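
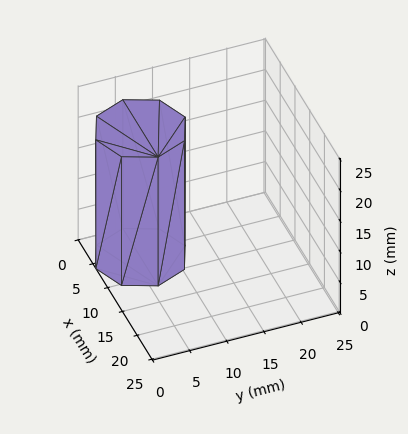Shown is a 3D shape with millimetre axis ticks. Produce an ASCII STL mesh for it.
Reading the render: the shape is a regular 8-sided prism (a cylinder approximated with 8 flat sides), circumscribed radius ≈ 6 mm, height ≈ 21 mm (dimensions read to the nearest mm from the axis ticks). For the STL, each face is triangulated and given an outward normal.

solid part
  facet normal 0.0000 0.0000 -1.0000
    outer loop
      vertex 6.00 12.00 0.00
      vertex 10.24 10.24 0.00
      vertex 12.00 6.00 0.00
    endloop
  endfacet
  facet normal 0.0000 0.0000 -1.0000
    outer loop
      vertex 1.76 10.24 0.00
      vertex 6.00 12.00 0.00
      vertex 12.00 6.00 0.00
    endloop
  endfacet
  facet normal 0.0000 0.0000 -1.0000
    outer loop
      vertex 0.00 6.00 0.00
      vertex 1.76 10.24 0.00
      vertex 12.00 6.00 0.00
    endloop
  endfacet
  facet normal 0.0000 0.0000 -1.0000
    outer loop
      vertex 1.76 1.76 0.00
      vertex 0.00 6.00 0.00
      vertex 12.00 6.00 0.00
    endloop
  endfacet
  facet normal 0.0000 0.0000 -1.0000
    outer loop
      vertex 6.00 0.00 0.00
      vertex 1.76 1.76 0.00
      vertex 12.00 6.00 0.00
    endloop
  endfacet
  facet normal 0.0000 0.0000 -1.0000
    outer loop
      vertex 10.24 1.76 0.00
      vertex 6.00 0.00 0.00
      vertex 12.00 6.00 0.00
    endloop
  endfacet
  facet normal 0.0000 0.0000 1.0000
    outer loop
      vertex 12.00 6.00 21.00
      vertex 10.24 10.24 21.00
      vertex 6.00 12.00 21.00
    endloop
  endfacet
  facet normal 0.0000 0.0000 1.0000
    outer loop
      vertex 12.00 6.00 21.00
      vertex 6.00 12.00 21.00
      vertex 1.76 10.24 21.00
    endloop
  endfacet
  facet normal 0.0000 0.0000 1.0000
    outer loop
      vertex 12.00 6.00 21.00
      vertex 1.76 10.24 21.00
      vertex 0.00 6.00 21.00
    endloop
  endfacet
  facet normal 0.0000 0.0000 1.0000
    outer loop
      vertex 12.00 6.00 21.00
      vertex 0.00 6.00 21.00
      vertex 1.76 1.76 21.00
    endloop
  endfacet
  facet normal 0.0000 0.0000 1.0000
    outer loop
      vertex 12.00 6.00 21.00
      vertex 1.76 1.76 21.00
      vertex 6.00 0.00 21.00
    endloop
  endfacet
  facet normal 0.0000 0.0000 1.0000
    outer loop
      vertex 12.00 6.00 21.00
      vertex 6.00 0.00 21.00
      vertex 10.24 1.76 21.00
    endloop
  endfacet
  facet normal 0.9236 0.3834 0.0000
    outer loop
      vertex 12.00 6.00 0.00
      vertex 10.24 10.24 0.00
      vertex 10.24 10.24 21.00
    endloop
  endfacet
  facet normal 0.9236 0.3834 0.0000
    outer loop
      vertex 12.00 6.00 0.00
      vertex 10.24 10.24 21.00
      vertex 12.00 6.00 21.00
    endloop
  endfacet
  facet normal 0.3834 0.9236 0.0000
    outer loop
      vertex 10.24 10.24 0.00
      vertex 6.00 12.00 0.00
      vertex 6.00 12.00 21.00
    endloop
  endfacet
  facet normal 0.3834 0.9236 0.0000
    outer loop
      vertex 10.24 10.24 0.00
      vertex 6.00 12.00 21.00
      vertex 10.24 10.24 21.00
    endloop
  endfacet
  facet normal -0.3834 0.9236 0.0000
    outer loop
      vertex 6.00 12.00 0.00
      vertex 1.76 10.24 0.00
      vertex 1.76 10.24 21.00
    endloop
  endfacet
  facet normal -0.3834 0.9236 0.0000
    outer loop
      vertex 6.00 12.00 0.00
      vertex 1.76 10.24 21.00
      vertex 6.00 12.00 21.00
    endloop
  endfacet
  facet normal -0.9236 0.3834 0.0000
    outer loop
      vertex 1.76 10.24 0.00
      vertex 0.00 6.00 0.00
      vertex 0.00 6.00 21.00
    endloop
  endfacet
  facet normal -0.9236 0.3834 0.0000
    outer loop
      vertex 1.76 10.24 0.00
      vertex 0.00 6.00 21.00
      vertex 1.76 10.24 21.00
    endloop
  endfacet
  facet normal -0.9236 -0.3834 0.0000
    outer loop
      vertex 0.00 6.00 0.00
      vertex 1.76 1.76 0.00
      vertex 1.76 1.76 21.00
    endloop
  endfacet
  facet normal -0.9236 -0.3834 0.0000
    outer loop
      vertex 0.00 6.00 0.00
      vertex 1.76 1.76 21.00
      vertex 0.00 6.00 21.00
    endloop
  endfacet
  facet normal -0.3834 -0.9236 0.0000
    outer loop
      vertex 1.76 1.76 0.00
      vertex 6.00 0.00 0.00
      vertex 6.00 0.00 21.00
    endloop
  endfacet
  facet normal -0.3834 -0.9236 0.0000
    outer loop
      vertex 1.76 1.76 0.00
      vertex 6.00 0.00 21.00
      vertex 1.76 1.76 21.00
    endloop
  endfacet
  facet normal 0.3834 -0.9236 0.0000
    outer loop
      vertex 6.00 0.00 0.00
      vertex 10.24 1.76 0.00
      vertex 10.24 1.76 21.00
    endloop
  endfacet
  facet normal 0.3834 -0.9236 0.0000
    outer loop
      vertex 6.00 0.00 0.00
      vertex 10.24 1.76 21.00
      vertex 6.00 0.00 21.00
    endloop
  endfacet
  facet normal 0.9236 -0.3834 0.0000
    outer loop
      vertex 10.24 1.76 0.00
      vertex 12.00 6.00 0.00
      vertex 12.00 6.00 21.00
    endloop
  endfacet
  facet normal 0.9236 -0.3834 0.0000
    outer loop
      vertex 10.24 1.76 0.00
      vertex 12.00 6.00 21.00
      vertex 10.24 1.76 21.00
    endloop
  endfacet
endsolid part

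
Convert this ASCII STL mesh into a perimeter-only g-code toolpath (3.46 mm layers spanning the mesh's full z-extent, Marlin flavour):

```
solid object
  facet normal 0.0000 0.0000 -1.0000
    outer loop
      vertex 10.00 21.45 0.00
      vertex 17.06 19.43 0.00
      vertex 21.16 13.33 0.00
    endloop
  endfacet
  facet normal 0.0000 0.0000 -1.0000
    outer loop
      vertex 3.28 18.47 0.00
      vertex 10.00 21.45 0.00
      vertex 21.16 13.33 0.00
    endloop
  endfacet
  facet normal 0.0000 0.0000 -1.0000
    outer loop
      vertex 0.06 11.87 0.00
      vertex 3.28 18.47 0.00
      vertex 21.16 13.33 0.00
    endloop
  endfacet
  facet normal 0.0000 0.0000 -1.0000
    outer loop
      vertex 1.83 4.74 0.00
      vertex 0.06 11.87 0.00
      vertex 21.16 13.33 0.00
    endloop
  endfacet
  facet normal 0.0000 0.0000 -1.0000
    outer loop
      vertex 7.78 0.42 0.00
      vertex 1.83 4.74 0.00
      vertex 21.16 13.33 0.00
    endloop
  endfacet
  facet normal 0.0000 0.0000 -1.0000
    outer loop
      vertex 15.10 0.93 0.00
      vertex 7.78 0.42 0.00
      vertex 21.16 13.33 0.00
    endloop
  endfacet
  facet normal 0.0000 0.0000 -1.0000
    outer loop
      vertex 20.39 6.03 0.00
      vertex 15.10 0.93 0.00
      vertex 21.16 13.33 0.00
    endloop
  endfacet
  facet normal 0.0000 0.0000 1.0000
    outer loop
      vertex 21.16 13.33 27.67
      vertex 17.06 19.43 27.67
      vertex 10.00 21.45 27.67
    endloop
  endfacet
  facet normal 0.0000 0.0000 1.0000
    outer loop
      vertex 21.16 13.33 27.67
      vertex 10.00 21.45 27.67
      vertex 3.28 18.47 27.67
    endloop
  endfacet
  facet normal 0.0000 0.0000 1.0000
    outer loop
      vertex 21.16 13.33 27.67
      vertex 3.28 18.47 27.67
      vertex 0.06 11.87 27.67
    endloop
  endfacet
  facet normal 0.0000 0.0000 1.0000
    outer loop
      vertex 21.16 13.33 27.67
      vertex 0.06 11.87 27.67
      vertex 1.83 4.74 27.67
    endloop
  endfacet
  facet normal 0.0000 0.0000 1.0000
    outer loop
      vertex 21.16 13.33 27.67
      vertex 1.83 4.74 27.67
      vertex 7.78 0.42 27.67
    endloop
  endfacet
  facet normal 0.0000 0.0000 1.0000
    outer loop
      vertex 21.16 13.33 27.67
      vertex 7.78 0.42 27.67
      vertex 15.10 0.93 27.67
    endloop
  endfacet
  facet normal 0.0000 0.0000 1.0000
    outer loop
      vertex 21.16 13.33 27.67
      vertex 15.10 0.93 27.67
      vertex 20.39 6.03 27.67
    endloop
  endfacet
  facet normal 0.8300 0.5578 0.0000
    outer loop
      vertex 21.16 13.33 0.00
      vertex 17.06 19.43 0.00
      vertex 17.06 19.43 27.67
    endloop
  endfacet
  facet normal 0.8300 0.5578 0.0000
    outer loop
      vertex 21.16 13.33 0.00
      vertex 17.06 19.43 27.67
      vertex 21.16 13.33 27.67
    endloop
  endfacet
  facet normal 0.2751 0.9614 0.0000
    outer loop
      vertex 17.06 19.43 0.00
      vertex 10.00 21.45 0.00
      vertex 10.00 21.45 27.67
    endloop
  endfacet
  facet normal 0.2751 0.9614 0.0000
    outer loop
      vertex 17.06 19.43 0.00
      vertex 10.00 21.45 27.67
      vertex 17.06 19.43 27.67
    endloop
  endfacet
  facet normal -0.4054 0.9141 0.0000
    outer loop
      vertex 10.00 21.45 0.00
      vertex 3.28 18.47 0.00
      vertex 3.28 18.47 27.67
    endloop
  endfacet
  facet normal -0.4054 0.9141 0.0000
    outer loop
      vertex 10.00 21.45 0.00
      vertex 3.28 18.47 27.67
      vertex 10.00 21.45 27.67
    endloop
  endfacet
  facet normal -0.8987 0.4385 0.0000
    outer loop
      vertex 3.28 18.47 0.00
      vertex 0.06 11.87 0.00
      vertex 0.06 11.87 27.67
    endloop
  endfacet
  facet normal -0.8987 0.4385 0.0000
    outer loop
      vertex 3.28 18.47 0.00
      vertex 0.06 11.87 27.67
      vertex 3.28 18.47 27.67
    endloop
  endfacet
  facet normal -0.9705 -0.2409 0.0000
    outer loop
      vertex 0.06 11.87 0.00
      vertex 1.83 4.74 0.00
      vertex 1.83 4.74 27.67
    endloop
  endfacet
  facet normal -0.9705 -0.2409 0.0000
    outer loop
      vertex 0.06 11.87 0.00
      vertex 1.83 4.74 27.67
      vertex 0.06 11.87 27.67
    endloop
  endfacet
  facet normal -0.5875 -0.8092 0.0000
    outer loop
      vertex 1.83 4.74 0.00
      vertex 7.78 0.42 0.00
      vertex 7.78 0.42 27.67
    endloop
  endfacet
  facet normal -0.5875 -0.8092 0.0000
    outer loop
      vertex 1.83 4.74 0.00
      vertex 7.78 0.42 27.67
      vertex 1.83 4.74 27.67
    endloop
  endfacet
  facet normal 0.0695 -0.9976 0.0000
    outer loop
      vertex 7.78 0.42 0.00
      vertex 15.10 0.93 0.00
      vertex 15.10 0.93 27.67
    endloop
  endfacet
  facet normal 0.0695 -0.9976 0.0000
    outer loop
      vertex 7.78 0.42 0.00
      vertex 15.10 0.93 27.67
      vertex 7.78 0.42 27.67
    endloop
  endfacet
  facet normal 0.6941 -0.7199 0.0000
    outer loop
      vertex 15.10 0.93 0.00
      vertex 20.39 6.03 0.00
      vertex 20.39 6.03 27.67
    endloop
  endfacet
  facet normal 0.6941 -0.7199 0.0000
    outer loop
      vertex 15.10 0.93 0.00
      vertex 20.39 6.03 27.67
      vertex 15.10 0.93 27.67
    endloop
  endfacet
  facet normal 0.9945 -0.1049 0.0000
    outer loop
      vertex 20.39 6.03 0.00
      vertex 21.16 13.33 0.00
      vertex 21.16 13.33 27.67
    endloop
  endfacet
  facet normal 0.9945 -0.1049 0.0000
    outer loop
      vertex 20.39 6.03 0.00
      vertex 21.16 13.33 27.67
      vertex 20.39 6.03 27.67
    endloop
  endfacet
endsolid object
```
; perimeter-only toolpath
G21 ; units = mm
G90 ; absolute positioning
G28 ; home
; layer 1
G0 Z3.46
G0 X21.16 Y13.33
G1 X17.06 Y19.43
G1 X10.00 Y21.45
G1 X3.28 Y18.47
G1 X0.06 Y11.87
G1 X1.83 Y4.74
G1 X7.78 Y0.42
G1 X15.10 Y0.93
G1 X20.39 Y6.03
G1 X21.16 Y13.33
; layer 2
G0 Z6.92
G0 X21.16 Y13.33
G1 X17.06 Y19.43
G1 X10.00 Y21.45
G1 X3.28 Y18.47
G1 X0.06 Y11.87
G1 X1.83 Y4.74
G1 X7.78 Y0.42
G1 X15.10 Y0.93
G1 X20.39 Y6.03
G1 X21.16 Y13.33
; layer 3
G0 Z10.38
G0 X21.16 Y13.33
G1 X17.06 Y19.43
G1 X10.00 Y21.45
G1 X3.28 Y18.47
G1 X0.06 Y11.87
G1 X1.83 Y4.74
G1 X7.78 Y0.42
G1 X15.10 Y0.93
G1 X20.39 Y6.03
G1 X21.16 Y13.33
; layer 4
G0 Z13.84
G0 X21.16 Y13.33
G1 X17.06 Y19.43
G1 X10.00 Y21.45
G1 X3.28 Y18.47
G1 X0.06 Y11.87
G1 X1.83 Y4.74
G1 X7.78 Y0.42
G1 X15.10 Y0.93
G1 X20.39 Y6.03
G1 X21.16 Y13.33
; layer 5
G0 Z17.29
G0 X21.16 Y13.33
G1 X17.06 Y19.43
G1 X10.00 Y21.45
G1 X3.28 Y18.47
G1 X0.06 Y11.87
G1 X1.83 Y4.74
G1 X7.78 Y0.42
G1 X15.10 Y0.93
G1 X20.39 Y6.03
G1 X21.16 Y13.33
; layer 6
G0 Z20.75
G0 X21.16 Y13.33
G1 X17.06 Y19.43
G1 X10.00 Y21.45
G1 X3.28 Y18.47
G1 X0.06 Y11.87
G1 X1.83 Y4.74
G1 X7.78 Y0.42
G1 X15.10 Y0.93
G1 X20.39 Y6.03
G1 X21.16 Y13.33
; layer 7
G0 Z24.21
G0 X21.16 Y13.33
G1 X17.06 Y19.43
G1 X10.00 Y21.45
G1 X3.28 Y18.47
G1 X0.06 Y11.87
G1 X1.83 Y4.74
G1 X7.78 Y0.42
G1 X15.10 Y0.93
G1 X20.39 Y6.03
G1 X21.16 Y13.33
; layer 8
G0 Z27.67
G0 X21.16 Y13.33
G1 X17.06 Y19.43
G1 X10.00 Y21.45
G1 X3.28 Y18.47
G1 X0.06 Y11.87
G1 X1.83 Y4.74
G1 X7.78 Y0.42
G1 X15.10 Y0.93
G1 X20.39 Y6.03
G1 X21.16 Y13.33
M2 ; end

The solid is a regular 9-sided prism (a cylinder approximated with 9 flat sides), circumscribed radius ≈ 10.7 mm, height ≈ 27.7 mm. Slicing at Δz = 3.46 mm — 8 equal slices spanning the solid's height, so layer i sits at z = i·h/8 — gives 8 non-empty perimeters. Each is a 9-segment closed polygon; G0 lifts to the layer z and rapids to the start vertex, then G1 traces the edges.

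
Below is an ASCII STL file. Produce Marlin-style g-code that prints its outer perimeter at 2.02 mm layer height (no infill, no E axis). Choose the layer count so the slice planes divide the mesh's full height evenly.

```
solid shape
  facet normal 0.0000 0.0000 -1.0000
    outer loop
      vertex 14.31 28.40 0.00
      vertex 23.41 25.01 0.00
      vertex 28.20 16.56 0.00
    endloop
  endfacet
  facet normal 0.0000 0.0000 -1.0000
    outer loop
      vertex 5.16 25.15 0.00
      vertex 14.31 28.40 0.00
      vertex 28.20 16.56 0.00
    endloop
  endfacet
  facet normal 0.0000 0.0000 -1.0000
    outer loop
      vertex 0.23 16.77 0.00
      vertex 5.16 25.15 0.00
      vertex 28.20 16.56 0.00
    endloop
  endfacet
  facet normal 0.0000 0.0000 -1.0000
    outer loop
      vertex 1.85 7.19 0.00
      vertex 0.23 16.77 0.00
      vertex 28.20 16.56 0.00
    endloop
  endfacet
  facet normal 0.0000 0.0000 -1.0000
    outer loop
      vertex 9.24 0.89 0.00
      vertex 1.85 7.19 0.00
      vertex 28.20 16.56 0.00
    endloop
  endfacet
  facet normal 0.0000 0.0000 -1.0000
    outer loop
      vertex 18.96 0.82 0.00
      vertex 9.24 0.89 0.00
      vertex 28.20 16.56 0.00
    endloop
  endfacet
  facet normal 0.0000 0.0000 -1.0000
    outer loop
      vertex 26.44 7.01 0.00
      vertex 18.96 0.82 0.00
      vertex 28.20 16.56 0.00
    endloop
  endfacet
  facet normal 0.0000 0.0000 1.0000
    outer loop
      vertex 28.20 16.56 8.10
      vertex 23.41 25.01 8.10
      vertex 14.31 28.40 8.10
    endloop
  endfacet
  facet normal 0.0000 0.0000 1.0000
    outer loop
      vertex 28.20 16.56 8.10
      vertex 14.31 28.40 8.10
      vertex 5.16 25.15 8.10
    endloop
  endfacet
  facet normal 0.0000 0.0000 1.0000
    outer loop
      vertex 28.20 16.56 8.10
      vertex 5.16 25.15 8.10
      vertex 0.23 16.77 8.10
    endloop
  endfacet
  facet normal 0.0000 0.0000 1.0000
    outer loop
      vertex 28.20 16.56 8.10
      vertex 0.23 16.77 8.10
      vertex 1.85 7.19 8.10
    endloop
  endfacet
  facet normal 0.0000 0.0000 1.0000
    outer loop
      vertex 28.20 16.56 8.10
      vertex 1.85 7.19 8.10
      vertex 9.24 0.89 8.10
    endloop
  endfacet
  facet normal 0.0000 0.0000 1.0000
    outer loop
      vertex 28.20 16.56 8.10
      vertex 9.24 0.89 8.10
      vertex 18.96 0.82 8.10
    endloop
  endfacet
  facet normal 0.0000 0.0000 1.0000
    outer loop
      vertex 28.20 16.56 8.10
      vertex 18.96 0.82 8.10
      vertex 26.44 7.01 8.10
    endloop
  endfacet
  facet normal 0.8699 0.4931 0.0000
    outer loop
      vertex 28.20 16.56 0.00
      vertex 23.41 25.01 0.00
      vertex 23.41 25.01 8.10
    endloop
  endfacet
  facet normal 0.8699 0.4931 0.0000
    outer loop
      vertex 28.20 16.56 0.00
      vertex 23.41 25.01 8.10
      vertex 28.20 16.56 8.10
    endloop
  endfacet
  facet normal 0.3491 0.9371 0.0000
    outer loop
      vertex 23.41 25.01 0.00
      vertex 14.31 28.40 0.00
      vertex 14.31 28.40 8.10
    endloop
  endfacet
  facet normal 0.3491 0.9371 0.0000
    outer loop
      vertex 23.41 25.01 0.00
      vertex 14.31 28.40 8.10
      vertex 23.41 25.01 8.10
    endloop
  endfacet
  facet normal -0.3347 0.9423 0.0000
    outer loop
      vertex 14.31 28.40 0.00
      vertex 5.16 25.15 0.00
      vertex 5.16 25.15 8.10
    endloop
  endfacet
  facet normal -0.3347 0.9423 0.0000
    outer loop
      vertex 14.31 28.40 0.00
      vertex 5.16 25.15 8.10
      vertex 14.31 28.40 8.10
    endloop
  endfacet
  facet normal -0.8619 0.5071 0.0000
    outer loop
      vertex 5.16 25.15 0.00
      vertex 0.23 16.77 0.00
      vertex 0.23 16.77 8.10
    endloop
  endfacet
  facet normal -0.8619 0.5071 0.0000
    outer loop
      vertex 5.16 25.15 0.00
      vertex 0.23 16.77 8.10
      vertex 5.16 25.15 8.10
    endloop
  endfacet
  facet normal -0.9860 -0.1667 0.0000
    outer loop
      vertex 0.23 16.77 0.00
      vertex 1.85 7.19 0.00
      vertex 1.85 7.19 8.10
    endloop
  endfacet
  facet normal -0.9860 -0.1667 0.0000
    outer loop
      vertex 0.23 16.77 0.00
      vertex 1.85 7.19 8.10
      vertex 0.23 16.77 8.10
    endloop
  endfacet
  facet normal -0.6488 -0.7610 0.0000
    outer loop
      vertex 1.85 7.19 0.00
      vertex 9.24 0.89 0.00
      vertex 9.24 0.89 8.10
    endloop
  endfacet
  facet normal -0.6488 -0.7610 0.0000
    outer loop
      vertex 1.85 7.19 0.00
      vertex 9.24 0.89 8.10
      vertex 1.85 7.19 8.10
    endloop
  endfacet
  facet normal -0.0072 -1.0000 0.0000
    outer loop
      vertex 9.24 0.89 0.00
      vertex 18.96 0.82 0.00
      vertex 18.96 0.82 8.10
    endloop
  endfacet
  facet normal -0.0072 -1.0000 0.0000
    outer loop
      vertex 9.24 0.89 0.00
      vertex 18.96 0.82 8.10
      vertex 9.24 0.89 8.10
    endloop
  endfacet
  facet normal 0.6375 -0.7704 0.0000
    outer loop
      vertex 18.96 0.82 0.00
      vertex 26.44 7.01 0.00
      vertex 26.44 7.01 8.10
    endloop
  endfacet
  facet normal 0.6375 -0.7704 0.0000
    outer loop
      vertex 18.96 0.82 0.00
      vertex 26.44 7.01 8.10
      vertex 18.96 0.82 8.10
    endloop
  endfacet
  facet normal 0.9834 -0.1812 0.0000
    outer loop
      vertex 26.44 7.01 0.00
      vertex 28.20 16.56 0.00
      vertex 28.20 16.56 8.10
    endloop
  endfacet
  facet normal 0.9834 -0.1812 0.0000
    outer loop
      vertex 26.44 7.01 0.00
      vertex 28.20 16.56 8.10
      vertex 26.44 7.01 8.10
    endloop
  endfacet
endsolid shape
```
; perimeter-only toolpath
G21 ; units = mm
G90 ; absolute positioning
G28 ; home
; layer 1
G0 Z2.02
G0 X28.20 Y16.56
G1 X23.41 Y25.01
G1 X14.31 Y28.40
G1 X5.16 Y25.15
G1 X0.23 Y16.77
G1 X1.85 Y7.19
G1 X9.24 Y0.89
G1 X18.96 Y0.82
G1 X26.44 Y7.01
G1 X28.20 Y16.56
; layer 2
G0 Z4.05
G0 X28.20 Y16.56
G1 X23.41 Y25.01
G1 X14.31 Y28.40
G1 X5.16 Y25.15
G1 X0.23 Y16.77
G1 X1.85 Y7.19
G1 X9.24 Y0.89
G1 X18.96 Y0.82
G1 X26.44 Y7.01
G1 X28.20 Y16.56
; layer 3
G0 Z6.07
G0 X28.20 Y16.56
G1 X23.41 Y25.01
G1 X14.31 Y28.40
G1 X5.16 Y25.15
G1 X0.23 Y16.77
G1 X1.85 Y7.19
G1 X9.24 Y0.89
G1 X18.96 Y0.82
G1 X26.44 Y7.01
G1 X28.20 Y16.56
; layer 4
G0 Z8.10
G0 X28.20 Y16.56
G1 X23.41 Y25.01
G1 X14.31 Y28.40
G1 X5.16 Y25.15
G1 X0.23 Y16.77
G1 X1.85 Y7.19
G1 X9.24 Y0.89
G1 X18.96 Y0.82
G1 X26.44 Y7.01
G1 X28.20 Y16.56
M2 ; end

The solid is a regular 9-sided prism (a cylinder approximated with 9 flat sides), circumscribed radius ≈ 14.2 mm, height ≈ 8.1 mm. Slicing at Δz = 2.02 mm — 4 equal slices spanning the solid's height, so layer i sits at z = i·h/4 — gives 4 non-empty perimeters. Each is a 9-segment closed polygon; G0 lifts to the layer z and rapids to the start vertex, then G1 traces the edges.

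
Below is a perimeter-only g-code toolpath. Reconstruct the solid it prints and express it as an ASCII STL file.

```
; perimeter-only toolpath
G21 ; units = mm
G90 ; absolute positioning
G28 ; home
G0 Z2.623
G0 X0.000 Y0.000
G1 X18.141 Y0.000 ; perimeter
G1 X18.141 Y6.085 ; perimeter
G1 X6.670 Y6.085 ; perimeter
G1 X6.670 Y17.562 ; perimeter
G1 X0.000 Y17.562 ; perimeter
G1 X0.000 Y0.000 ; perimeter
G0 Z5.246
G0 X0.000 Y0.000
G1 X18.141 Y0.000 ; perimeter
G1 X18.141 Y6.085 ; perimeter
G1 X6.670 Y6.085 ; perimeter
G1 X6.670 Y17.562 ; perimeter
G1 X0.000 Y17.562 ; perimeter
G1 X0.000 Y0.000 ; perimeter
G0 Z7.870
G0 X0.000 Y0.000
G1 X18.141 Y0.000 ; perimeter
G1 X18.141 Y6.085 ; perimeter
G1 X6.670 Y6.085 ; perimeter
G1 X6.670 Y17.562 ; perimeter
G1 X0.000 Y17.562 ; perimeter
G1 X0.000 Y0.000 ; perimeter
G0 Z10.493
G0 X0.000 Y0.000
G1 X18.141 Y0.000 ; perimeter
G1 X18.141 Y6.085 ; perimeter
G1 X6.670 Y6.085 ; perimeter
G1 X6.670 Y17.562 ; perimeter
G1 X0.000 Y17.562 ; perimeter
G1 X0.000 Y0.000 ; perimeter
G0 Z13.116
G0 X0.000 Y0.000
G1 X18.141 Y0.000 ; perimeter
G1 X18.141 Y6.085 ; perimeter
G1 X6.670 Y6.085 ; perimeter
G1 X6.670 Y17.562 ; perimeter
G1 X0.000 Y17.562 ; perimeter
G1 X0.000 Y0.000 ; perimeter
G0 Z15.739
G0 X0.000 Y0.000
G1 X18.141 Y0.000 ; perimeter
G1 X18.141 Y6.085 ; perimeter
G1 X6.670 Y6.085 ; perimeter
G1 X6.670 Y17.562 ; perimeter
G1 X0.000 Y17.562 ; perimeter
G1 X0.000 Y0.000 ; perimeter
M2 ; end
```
solid part
  facet normal 0.0000 0.0000 -1.0000
    outer loop
      vertex 18.141 6.085 0.000
      vertex 18.141 0.000 0.000
      vertex 0.000 0.000 0.000
    endloop
  endfacet
  facet normal 0.0000 0.0000 -1.0000
    outer loop
      vertex 6.670 6.085 0.000
      vertex 18.141 6.085 0.000
      vertex 0.000 0.000 0.000
    endloop
  endfacet
  facet normal 0.0000 0.0000 -1.0000
    outer loop
      vertex 6.670 17.562 0.000
      vertex 6.670 6.085 0.000
      vertex 0.000 0.000 0.000
    endloop
  endfacet
  facet normal 0.0000 0.0000 -1.0000
    outer loop
      vertex 0.000 17.562 0.000
      vertex 6.670 17.562 0.000
      vertex 0.000 0.000 0.000
    endloop
  endfacet
  facet normal 0.0000 0.0000 1.0000
    outer loop
      vertex 0.000 0.000 15.739
      vertex 18.141 0.000 15.739
      vertex 18.141 6.085 15.739
    endloop
  endfacet
  facet normal 0.0000 0.0000 1.0000
    outer loop
      vertex 0.000 0.000 15.739
      vertex 18.141 6.085 15.739
      vertex 6.670 6.085 15.739
    endloop
  endfacet
  facet normal 0.0000 0.0000 1.0000
    outer loop
      vertex 0.000 0.000 15.739
      vertex 6.670 6.085 15.739
      vertex 6.670 17.562 15.739
    endloop
  endfacet
  facet normal 0.0000 0.0000 1.0000
    outer loop
      vertex 0.000 0.000 15.739
      vertex 6.670 17.562 15.739
      vertex 0.000 17.562 15.739
    endloop
  endfacet
  facet normal 0.0000 -1.0000 0.0000
    outer loop
      vertex 0.000 0.000 0.000
      vertex 18.141 0.000 0.000
      vertex 18.141 0.000 15.739
    endloop
  endfacet
  facet normal 0.0000 -1.0000 0.0000
    outer loop
      vertex 0.000 0.000 0.000
      vertex 18.141 0.000 15.739
      vertex 0.000 0.000 15.739
    endloop
  endfacet
  facet normal 1.0000 0.0000 0.0000
    outer loop
      vertex 18.141 0.000 0.000
      vertex 18.141 6.085 0.000
      vertex 18.141 6.085 15.739
    endloop
  endfacet
  facet normal 1.0000 0.0000 0.0000
    outer loop
      vertex 18.141 0.000 0.000
      vertex 18.141 6.085 15.739
      vertex 18.141 0.000 15.739
    endloop
  endfacet
  facet normal 0.0000 1.0000 0.0000
    outer loop
      vertex 18.141 6.085 0.000
      vertex 6.670 6.085 0.000
      vertex 6.670 6.085 15.739
    endloop
  endfacet
  facet normal 0.0000 1.0000 0.0000
    outer loop
      vertex 18.141 6.085 0.000
      vertex 6.670 6.085 15.739
      vertex 18.141 6.085 15.739
    endloop
  endfacet
  facet normal 1.0000 0.0000 0.0000
    outer loop
      vertex 6.670 6.085 0.000
      vertex 6.670 17.562 0.000
      vertex 6.670 17.562 15.739
    endloop
  endfacet
  facet normal 1.0000 0.0000 0.0000
    outer loop
      vertex 6.670 6.085 0.000
      vertex 6.670 17.562 15.739
      vertex 6.670 6.085 15.739
    endloop
  endfacet
  facet normal 0.0000 1.0000 0.0000
    outer loop
      vertex 6.670 17.562 0.000
      vertex 0.000 17.562 0.000
      vertex 0.000 17.562 15.739
    endloop
  endfacet
  facet normal 0.0000 1.0000 0.0000
    outer loop
      vertex 6.670 17.562 0.000
      vertex 0.000 17.562 15.739
      vertex 6.670 17.562 15.739
    endloop
  endfacet
  facet normal -1.0000 0.0000 0.0000
    outer loop
      vertex 0.000 17.562 0.000
      vertex 0.000 0.000 0.000
      vertex 0.000 0.000 15.739
    endloop
  endfacet
  facet normal -1.0000 0.0000 0.0000
    outer loop
      vertex 0.000 17.562 0.000
      vertex 0.000 0.000 15.739
      vertex 0.000 17.562 15.739
    endloop
  endfacet
endsolid part

The G0 Z moves step by Δz≈2.623 mm. Every layer's G1 loop is the same polygon, so the solid is a straight extrusion of it from z=0 to z≈15.7. Closing with flat bottom and top caps and triangulating gives 20 facets — an L-shaped prism: outer 18.1 × 17.6 mm, arm thicknesses ≈ 6.08 mm (horizontal) and 6.67 mm (vertical), extruded 15.7 mm in z.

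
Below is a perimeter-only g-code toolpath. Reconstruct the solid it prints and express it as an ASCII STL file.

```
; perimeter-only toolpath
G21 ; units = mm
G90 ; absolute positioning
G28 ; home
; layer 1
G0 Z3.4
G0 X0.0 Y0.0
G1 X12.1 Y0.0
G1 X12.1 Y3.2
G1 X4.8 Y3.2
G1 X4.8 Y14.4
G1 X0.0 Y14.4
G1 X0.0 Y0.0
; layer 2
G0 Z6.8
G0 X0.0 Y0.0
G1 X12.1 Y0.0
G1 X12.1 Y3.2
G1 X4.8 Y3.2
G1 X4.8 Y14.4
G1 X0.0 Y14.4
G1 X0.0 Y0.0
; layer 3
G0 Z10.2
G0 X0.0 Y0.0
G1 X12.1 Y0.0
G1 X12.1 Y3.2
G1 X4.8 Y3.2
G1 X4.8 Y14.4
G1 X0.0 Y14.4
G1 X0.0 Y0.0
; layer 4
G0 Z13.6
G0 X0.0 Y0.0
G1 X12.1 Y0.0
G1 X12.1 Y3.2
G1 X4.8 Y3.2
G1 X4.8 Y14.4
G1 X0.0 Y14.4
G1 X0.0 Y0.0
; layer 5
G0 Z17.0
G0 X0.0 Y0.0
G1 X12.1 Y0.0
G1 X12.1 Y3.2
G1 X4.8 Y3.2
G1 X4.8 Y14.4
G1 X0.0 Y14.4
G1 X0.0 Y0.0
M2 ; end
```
solid part
  facet normal 0.0000 0.0000 -1.0000
    outer loop
      vertex 12.1 3.2 0.0
      vertex 12.1 0.0 0.0
      vertex 0.0 0.0 0.0
    endloop
  endfacet
  facet normal 0.0000 0.0000 -1.0000
    outer loop
      vertex 4.8 3.2 0.0
      vertex 12.1 3.2 0.0
      vertex 0.0 0.0 0.0
    endloop
  endfacet
  facet normal 0.0000 0.0000 -1.0000
    outer loop
      vertex 4.8 14.4 0.0
      vertex 4.8 3.2 0.0
      vertex 0.0 0.0 0.0
    endloop
  endfacet
  facet normal 0.0000 0.0000 -1.0000
    outer loop
      vertex 0.0 14.4 0.0
      vertex 4.8 14.4 0.0
      vertex 0.0 0.0 0.0
    endloop
  endfacet
  facet normal 0.0000 0.0000 1.0000
    outer loop
      vertex 0.0 0.0 17.0
      vertex 12.1 0.0 17.0
      vertex 12.1 3.2 17.0
    endloop
  endfacet
  facet normal 0.0000 0.0000 1.0000
    outer loop
      vertex 0.0 0.0 17.0
      vertex 12.1 3.2 17.0
      vertex 4.8 3.2 17.0
    endloop
  endfacet
  facet normal 0.0000 0.0000 1.0000
    outer loop
      vertex 0.0 0.0 17.0
      vertex 4.8 3.2 17.0
      vertex 4.8 14.4 17.0
    endloop
  endfacet
  facet normal 0.0000 0.0000 1.0000
    outer loop
      vertex 0.0 0.0 17.0
      vertex 4.8 14.4 17.0
      vertex 0.0 14.4 17.0
    endloop
  endfacet
  facet normal 0.0000 -1.0000 0.0000
    outer loop
      vertex 0.0 0.0 0.0
      vertex 12.1 0.0 0.0
      vertex 12.1 0.0 17.0
    endloop
  endfacet
  facet normal 0.0000 -1.0000 0.0000
    outer loop
      vertex 0.0 0.0 0.0
      vertex 12.1 0.0 17.0
      vertex 0.0 0.0 17.0
    endloop
  endfacet
  facet normal 1.0000 0.0000 0.0000
    outer loop
      vertex 12.1 0.0 0.0
      vertex 12.1 3.2 0.0
      vertex 12.1 3.2 17.0
    endloop
  endfacet
  facet normal 1.0000 0.0000 0.0000
    outer loop
      vertex 12.1 0.0 0.0
      vertex 12.1 3.2 17.0
      vertex 12.1 0.0 17.0
    endloop
  endfacet
  facet normal 0.0000 1.0000 0.0000
    outer loop
      vertex 12.1 3.2 0.0
      vertex 4.8 3.2 0.0
      vertex 4.8 3.2 17.0
    endloop
  endfacet
  facet normal 0.0000 1.0000 0.0000
    outer loop
      vertex 12.1 3.2 0.0
      vertex 4.8 3.2 17.0
      vertex 12.1 3.2 17.0
    endloop
  endfacet
  facet normal 1.0000 0.0000 0.0000
    outer loop
      vertex 4.8 3.2 0.0
      vertex 4.8 14.4 0.0
      vertex 4.8 14.4 17.0
    endloop
  endfacet
  facet normal 1.0000 0.0000 0.0000
    outer loop
      vertex 4.8 3.2 0.0
      vertex 4.8 14.4 17.0
      vertex 4.8 3.2 17.0
    endloop
  endfacet
  facet normal 0.0000 1.0000 0.0000
    outer loop
      vertex 4.8 14.4 0.0
      vertex 0.0 14.4 0.0
      vertex 0.0 14.4 17.0
    endloop
  endfacet
  facet normal 0.0000 1.0000 0.0000
    outer loop
      vertex 4.8 14.4 0.0
      vertex 0.0 14.4 17.0
      vertex 4.8 14.4 17.0
    endloop
  endfacet
  facet normal -1.0000 0.0000 0.0000
    outer loop
      vertex 0.0 14.4 0.0
      vertex 0.0 0.0 0.0
      vertex 0.0 0.0 17.0
    endloop
  endfacet
  facet normal -1.0000 0.0000 0.0000
    outer loop
      vertex 0.0 14.4 0.0
      vertex 0.0 0.0 17.0
      vertex 0.0 14.4 17.0
    endloop
  endfacet
endsolid part

The G0 Z moves step by Δz≈3.4 mm. Every layer's G1 loop is the same polygon, so the solid is a straight extrusion of it from z=0 to z≈17. Closing with flat bottom and top caps and triangulating gives 20 facets — an L-shaped prism: outer 12.1 × 14.4 mm, arm thicknesses ≈ 3.2 mm (horizontal) and 4.8 mm (vertical), extruded 17 mm in z.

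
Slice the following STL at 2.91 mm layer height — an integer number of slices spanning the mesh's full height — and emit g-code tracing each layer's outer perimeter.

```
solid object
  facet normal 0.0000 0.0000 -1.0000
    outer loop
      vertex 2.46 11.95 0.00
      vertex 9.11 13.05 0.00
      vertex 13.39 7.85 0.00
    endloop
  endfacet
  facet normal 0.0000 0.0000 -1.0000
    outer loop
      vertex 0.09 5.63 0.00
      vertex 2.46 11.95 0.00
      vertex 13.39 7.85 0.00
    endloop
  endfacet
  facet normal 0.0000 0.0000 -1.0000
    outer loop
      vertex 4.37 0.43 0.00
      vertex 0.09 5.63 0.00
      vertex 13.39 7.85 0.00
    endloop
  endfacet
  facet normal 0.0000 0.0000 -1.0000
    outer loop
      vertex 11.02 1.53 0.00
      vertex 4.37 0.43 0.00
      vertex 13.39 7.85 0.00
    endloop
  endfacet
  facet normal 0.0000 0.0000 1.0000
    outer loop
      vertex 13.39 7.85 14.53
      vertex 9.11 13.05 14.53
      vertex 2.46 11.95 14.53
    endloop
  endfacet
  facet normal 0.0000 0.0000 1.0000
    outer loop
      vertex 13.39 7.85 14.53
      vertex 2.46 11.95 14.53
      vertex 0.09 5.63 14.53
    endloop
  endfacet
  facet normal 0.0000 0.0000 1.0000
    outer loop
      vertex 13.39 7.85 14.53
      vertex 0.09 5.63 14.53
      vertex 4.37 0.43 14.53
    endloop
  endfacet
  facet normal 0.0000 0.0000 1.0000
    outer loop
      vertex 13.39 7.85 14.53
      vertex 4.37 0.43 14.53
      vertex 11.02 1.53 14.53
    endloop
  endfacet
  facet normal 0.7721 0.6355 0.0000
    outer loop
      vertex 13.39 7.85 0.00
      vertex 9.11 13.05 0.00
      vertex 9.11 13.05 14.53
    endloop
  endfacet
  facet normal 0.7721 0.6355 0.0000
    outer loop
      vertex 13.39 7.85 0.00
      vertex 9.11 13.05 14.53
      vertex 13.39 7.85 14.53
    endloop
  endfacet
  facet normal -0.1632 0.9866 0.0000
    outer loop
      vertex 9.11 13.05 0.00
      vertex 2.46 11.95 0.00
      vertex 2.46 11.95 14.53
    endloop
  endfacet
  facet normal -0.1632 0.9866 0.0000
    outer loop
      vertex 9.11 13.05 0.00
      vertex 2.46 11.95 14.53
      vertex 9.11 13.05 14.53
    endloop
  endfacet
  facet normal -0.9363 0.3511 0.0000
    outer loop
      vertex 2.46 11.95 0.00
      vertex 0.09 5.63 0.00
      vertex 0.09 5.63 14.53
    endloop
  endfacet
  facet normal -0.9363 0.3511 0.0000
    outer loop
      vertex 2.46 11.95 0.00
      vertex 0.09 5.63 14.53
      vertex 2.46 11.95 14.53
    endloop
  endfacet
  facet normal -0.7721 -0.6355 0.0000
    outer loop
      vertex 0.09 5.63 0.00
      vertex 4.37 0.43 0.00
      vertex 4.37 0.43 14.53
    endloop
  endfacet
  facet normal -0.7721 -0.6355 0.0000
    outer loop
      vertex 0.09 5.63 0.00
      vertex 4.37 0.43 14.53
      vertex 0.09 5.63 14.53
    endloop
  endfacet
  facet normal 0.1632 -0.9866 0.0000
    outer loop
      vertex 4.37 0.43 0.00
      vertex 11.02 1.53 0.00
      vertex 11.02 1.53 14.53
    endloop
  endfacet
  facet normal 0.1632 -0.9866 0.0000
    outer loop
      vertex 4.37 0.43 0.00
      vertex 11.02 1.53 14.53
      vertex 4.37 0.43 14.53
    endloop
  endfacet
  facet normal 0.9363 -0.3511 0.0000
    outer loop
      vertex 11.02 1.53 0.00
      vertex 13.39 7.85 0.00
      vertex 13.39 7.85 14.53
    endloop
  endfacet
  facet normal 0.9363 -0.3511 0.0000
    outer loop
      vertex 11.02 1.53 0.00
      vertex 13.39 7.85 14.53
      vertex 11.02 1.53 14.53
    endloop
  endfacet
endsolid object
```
; perimeter-only toolpath
G21 ; units = mm
G90 ; absolute positioning
G28 ; home
; layer 1
G0 Z2.91
G0 X13.39 Y7.85
G1 X9.11 Y13.05
G1 X2.46 Y11.95
G1 X0.09 Y5.63
G1 X4.37 Y0.43
G1 X11.02 Y1.53
G1 X13.39 Y7.85
; layer 2
G0 Z5.81
G0 X13.39 Y7.85
G1 X9.11 Y13.05
G1 X2.46 Y11.95
G1 X0.09 Y5.63
G1 X4.37 Y0.43
G1 X11.02 Y1.53
G1 X13.39 Y7.85
; layer 3
G0 Z8.72
G0 X13.39 Y7.85
G1 X9.11 Y13.05
G1 X2.46 Y11.95
G1 X0.09 Y5.63
G1 X4.37 Y0.43
G1 X11.02 Y1.53
G1 X13.39 Y7.85
; layer 4
G0 Z11.62
G0 X13.39 Y7.85
G1 X9.11 Y13.05
G1 X2.46 Y11.95
G1 X0.09 Y5.63
G1 X4.37 Y0.43
G1 X11.02 Y1.53
G1 X13.39 Y7.85
; layer 5
G0 Z14.53
G0 X13.39 Y7.85
G1 X9.11 Y13.05
G1 X2.46 Y11.95
G1 X0.09 Y5.63
G1 X4.37 Y0.43
G1 X11.02 Y1.53
G1 X13.39 Y7.85
M2 ; end

The solid is a regular 6-sided prism (a cylinder approximated with 6 flat sides), circumscribed radius ≈ 6.74 mm, height ≈ 14.5 mm. Slicing at Δz = 2.91 mm — 5 equal slices spanning the solid's height, so layer i sits at z = i·h/5 — gives 5 non-empty perimeters. Each is a 6-segment closed polygon; G0 lifts to the layer z and rapids to the start vertex, then G1 traces the edges.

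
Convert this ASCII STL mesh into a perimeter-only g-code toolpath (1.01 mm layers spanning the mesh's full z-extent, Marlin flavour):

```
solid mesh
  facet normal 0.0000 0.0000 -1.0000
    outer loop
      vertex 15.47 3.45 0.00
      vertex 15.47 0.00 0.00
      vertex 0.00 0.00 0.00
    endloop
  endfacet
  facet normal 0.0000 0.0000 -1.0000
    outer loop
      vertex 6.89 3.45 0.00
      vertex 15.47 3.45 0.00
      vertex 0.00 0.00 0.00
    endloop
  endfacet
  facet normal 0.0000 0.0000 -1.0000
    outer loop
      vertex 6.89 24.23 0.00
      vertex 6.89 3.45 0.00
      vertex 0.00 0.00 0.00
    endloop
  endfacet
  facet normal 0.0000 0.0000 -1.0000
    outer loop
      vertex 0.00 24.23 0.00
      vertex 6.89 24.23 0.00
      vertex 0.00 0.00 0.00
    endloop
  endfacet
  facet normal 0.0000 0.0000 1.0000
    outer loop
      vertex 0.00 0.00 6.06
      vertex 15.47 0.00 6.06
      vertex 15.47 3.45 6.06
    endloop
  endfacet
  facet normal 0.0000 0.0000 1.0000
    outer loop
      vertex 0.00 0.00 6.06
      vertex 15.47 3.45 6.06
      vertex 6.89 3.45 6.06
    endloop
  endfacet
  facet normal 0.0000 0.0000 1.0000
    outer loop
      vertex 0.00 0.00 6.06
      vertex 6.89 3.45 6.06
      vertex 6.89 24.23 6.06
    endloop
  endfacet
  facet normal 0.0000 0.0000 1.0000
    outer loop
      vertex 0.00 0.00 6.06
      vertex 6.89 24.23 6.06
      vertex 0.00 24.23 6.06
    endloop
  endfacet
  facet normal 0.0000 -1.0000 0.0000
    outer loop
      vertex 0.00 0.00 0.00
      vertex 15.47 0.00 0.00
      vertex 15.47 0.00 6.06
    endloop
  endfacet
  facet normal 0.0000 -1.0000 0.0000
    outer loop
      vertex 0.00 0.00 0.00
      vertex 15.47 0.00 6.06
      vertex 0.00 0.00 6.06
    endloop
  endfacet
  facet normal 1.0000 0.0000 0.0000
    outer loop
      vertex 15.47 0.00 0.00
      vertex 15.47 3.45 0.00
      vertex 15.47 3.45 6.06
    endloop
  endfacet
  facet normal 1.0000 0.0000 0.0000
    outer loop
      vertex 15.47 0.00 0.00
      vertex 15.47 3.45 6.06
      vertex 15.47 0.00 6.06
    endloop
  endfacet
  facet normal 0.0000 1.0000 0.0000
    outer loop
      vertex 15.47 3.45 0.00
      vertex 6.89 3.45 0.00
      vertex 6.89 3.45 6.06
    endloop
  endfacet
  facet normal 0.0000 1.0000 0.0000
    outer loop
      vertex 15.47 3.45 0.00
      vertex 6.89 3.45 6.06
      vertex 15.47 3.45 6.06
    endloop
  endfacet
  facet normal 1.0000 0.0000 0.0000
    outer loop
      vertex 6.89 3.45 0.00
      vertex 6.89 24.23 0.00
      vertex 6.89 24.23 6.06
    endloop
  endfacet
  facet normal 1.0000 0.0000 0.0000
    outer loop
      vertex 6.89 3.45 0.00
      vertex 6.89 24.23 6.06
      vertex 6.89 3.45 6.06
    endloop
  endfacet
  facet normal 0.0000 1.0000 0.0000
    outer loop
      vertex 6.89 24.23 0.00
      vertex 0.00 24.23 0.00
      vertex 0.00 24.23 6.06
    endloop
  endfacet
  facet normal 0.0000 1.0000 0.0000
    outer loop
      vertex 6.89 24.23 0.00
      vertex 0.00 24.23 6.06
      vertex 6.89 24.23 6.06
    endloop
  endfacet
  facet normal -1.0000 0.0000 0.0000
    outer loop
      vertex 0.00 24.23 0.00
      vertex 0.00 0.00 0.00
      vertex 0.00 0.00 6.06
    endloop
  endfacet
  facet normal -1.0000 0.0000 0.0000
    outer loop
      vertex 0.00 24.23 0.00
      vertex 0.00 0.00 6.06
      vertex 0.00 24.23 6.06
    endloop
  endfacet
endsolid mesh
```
; perimeter-only toolpath
G21 ; units = mm
G90 ; absolute positioning
G28 ; home
; layer 1
G0 Z1.01
G0 X0.00 Y0.00
G1 X15.47 Y0.00
G1 X15.47 Y3.45
G1 X6.89 Y3.45
G1 X6.89 Y24.23
G1 X0.00 Y24.23
G1 X0.00 Y0.00
; layer 2
G0 Z2.02
G0 X0.00 Y0.00
G1 X15.47 Y0.00
G1 X15.47 Y3.45
G1 X6.89 Y3.45
G1 X6.89 Y24.23
G1 X0.00 Y24.23
G1 X0.00 Y0.00
; layer 3
G0 Z3.03
G0 X0.00 Y0.00
G1 X15.47 Y0.00
G1 X15.47 Y3.45
G1 X6.89 Y3.45
G1 X6.89 Y24.23
G1 X0.00 Y24.23
G1 X0.00 Y0.00
; layer 4
G0 Z4.04
G0 X0.00 Y0.00
G1 X15.47 Y0.00
G1 X15.47 Y3.45
G1 X6.89 Y3.45
G1 X6.89 Y24.23
G1 X0.00 Y24.23
G1 X0.00 Y0.00
; layer 5
G0 Z5.05
G0 X0.00 Y0.00
G1 X15.47 Y0.00
G1 X15.47 Y3.45
G1 X6.89 Y3.45
G1 X6.89 Y24.23
G1 X0.00 Y24.23
G1 X0.00 Y0.00
; layer 6
G0 Z6.06
G0 X0.00 Y0.00
G1 X15.47 Y0.00
G1 X15.47 Y3.45
G1 X6.89 Y3.45
G1 X6.89 Y24.23
G1 X0.00 Y24.23
G1 X0.00 Y0.00
M2 ; end

The solid is an L-shaped prism: outer 15.5 × 24.2 mm, arm thicknesses ≈ 3.45 mm (horizontal) and 6.89 mm (vertical), extruded 6.06 mm in z. Slicing at Δz = 1.01 mm — 6 equal slices spanning the solid's height, so layer i sits at z = i·h/6 — gives 6 non-empty perimeters. Each is a 6-segment closed polygon; G0 lifts to the layer z and rapids to the start vertex, then G1 traces the edges.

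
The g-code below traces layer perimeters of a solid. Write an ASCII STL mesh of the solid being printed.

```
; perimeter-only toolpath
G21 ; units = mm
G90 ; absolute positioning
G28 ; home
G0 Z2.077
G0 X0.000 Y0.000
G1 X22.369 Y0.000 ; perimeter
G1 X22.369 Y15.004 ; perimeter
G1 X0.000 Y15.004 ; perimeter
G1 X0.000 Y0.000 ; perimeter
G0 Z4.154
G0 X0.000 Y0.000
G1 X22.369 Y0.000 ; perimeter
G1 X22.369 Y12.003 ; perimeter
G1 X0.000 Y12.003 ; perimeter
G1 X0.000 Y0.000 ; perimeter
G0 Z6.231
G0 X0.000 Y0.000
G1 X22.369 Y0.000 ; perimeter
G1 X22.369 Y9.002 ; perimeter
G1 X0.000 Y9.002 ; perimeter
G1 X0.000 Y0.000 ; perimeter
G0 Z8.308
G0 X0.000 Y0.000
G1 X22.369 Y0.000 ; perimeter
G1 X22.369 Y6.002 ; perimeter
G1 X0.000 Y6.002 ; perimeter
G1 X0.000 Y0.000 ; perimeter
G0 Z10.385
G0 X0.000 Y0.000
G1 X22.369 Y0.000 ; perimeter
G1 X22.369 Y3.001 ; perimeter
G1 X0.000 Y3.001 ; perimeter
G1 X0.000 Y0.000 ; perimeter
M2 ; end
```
solid part
  facet normal 0.0000 0.0000 -1.0000
    outer loop
      vertex 22.369 18.005 0.000
      vertex 22.369 0.000 0.000
      vertex 0.000 0.000 0.000
    endloop
  endfacet
  facet normal 0.0000 0.0000 -1.0000
    outer loop
      vertex 0.000 18.005 0.000
      vertex 22.369 18.005 0.000
      vertex 0.000 0.000 0.000
    endloop
  endfacet
  facet normal 0.0000 -1.0000 0.0000
    outer loop
      vertex 0.000 0.000 0.000
      vertex 22.369 0.000 0.000
      vertex 22.369 0.000 12.462
    endloop
  endfacet
  facet normal 0.0000 -1.0000 0.0000
    outer loop
      vertex 0.000 0.000 0.000
      vertex 22.369 0.000 12.462
      vertex 0.000 0.000 12.462
    endloop
  endfacet
  facet normal 0.0000 0.5691 0.8223
    outer loop
      vertex 0.000 0.000 12.462
      vertex 22.369 0.000 12.462
      vertex 22.369 18.005 0.000
    endloop
  endfacet
  facet normal 0.0000 0.5691 0.8223
    outer loop
      vertex 0.000 0.000 12.462
      vertex 22.369 18.005 0.000
      vertex 0.000 18.005 0.000
    endloop
  endfacet
  facet normal -1.0000 0.0000 0.0000
    outer loop
      vertex 0.000 0.000 12.462
      vertex 0.000 18.005 0.000
      vertex 0.000 0.000 0.000
    endloop
  endfacet
  facet normal 1.0000 0.0000 0.0000
    outer loop
      vertex 22.369 0.000 0.000
      vertex 22.369 18.005 0.000
      vertex 22.369 0.000 12.462
    endloop
  endfacet
endsolid part

The G0 Z moves step by Δz≈2.077 mm. The G1 loops shrink linearly with z, so the solid tapers from its base footprint up to z≈12.5. Closing with a flat bottom cap and the tapered top and triangulating gives 8 facets — a wedge (ramp): 22.4 × 18 mm base, rising to 12.5 mm along the y=0 edge and sloping linearly to z=0 at y=18.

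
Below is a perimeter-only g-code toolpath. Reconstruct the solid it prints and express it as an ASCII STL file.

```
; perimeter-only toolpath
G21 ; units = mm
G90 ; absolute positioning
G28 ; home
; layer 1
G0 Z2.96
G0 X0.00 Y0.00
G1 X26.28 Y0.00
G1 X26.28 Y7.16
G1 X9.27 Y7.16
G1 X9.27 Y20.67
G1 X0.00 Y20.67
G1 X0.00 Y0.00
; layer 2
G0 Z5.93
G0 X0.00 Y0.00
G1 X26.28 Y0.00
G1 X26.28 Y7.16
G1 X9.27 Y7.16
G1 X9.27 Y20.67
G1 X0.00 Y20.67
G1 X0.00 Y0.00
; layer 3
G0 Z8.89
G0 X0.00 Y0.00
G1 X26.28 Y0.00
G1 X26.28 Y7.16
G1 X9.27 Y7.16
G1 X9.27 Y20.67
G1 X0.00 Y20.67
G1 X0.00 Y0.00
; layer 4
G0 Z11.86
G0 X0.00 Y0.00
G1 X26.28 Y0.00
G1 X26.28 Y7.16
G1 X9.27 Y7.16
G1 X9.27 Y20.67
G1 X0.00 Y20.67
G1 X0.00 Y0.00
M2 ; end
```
solid part
  facet normal 0.0000 0.0000 -1.0000
    outer loop
      vertex 26.28 7.16 0.00
      vertex 26.28 0.00 0.00
      vertex 0.00 0.00 0.00
    endloop
  endfacet
  facet normal 0.0000 0.0000 -1.0000
    outer loop
      vertex 9.27 7.16 0.00
      vertex 26.28 7.16 0.00
      vertex 0.00 0.00 0.00
    endloop
  endfacet
  facet normal 0.0000 0.0000 -1.0000
    outer loop
      vertex 9.27 20.67 0.00
      vertex 9.27 7.16 0.00
      vertex 0.00 0.00 0.00
    endloop
  endfacet
  facet normal 0.0000 0.0000 -1.0000
    outer loop
      vertex 0.00 20.67 0.00
      vertex 9.27 20.67 0.00
      vertex 0.00 0.00 0.00
    endloop
  endfacet
  facet normal 0.0000 0.0000 1.0000
    outer loop
      vertex 0.00 0.00 11.86
      vertex 26.28 0.00 11.86
      vertex 26.28 7.16 11.86
    endloop
  endfacet
  facet normal 0.0000 0.0000 1.0000
    outer loop
      vertex 0.00 0.00 11.86
      vertex 26.28 7.16 11.86
      vertex 9.27 7.16 11.86
    endloop
  endfacet
  facet normal 0.0000 0.0000 1.0000
    outer loop
      vertex 0.00 0.00 11.86
      vertex 9.27 7.16 11.86
      vertex 9.27 20.67 11.86
    endloop
  endfacet
  facet normal 0.0000 0.0000 1.0000
    outer loop
      vertex 0.00 0.00 11.86
      vertex 9.27 20.67 11.86
      vertex 0.00 20.67 11.86
    endloop
  endfacet
  facet normal 0.0000 -1.0000 0.0000
    outer loop
      vertex 0.00 0.00 0.00
      vertex 26.28 0.00 0.00
      vertex 26.28 0.00 11.86
    endloop
  endfacet
  facet normal 0.0000 -1.0000 0.0000
    outer loop
      vertex 0.00 0.00 0.00
      vertex 26.28 0.00 11.86
      vertex 0.00 0.00 11.86
    endloop
  endfacet
  facet normal 1.0000 0.0000 0.0000
    outer loop
      vertex 26.28 0.00 0.00
      vertex 26.28 7.16 0.00
      vertex 26.28 7.16 11.86
    endloop
  endfacet
  facet normal 1.0000 0.0000 0.0000
    outer loop
      vertex 26.28 0.00 0.00
      vertex 26.28 7.16 11.86
      vertex 26.28 0.00 11.86
    endloop
  endfacet
  facet normal 0.0000 1.0000 0.0000
    outer loop
      vertex 26.28 7.16 0.00
      vertex 9.27 7.16 0.00
      vertex 9.27 7.16 11.86
    endloop
  endfacet
  facet normal 0.0000 1.0000 0.0000
    outer loop
      vertex 26.28 7.16 0.00
      vertex 9.27 7.16 11.86
      vertex 26.28 7.16 11.86
    endloop
  endfacet
  facet normal 1.0000 0.0000 0.0000
    outer loop
      vertex 9.27 7.16 0.00
      vertex 9.27 20.67 0.00
      vertex 9.27 20.67 11.86
    endloop
  endfacet
  facet normal 1.0000 0.0000 0.0000
    outer loop
      vertex 9.27 7.16 0.00
      vertex 9.27 20.67 11.86
      vertex 9.27 7.16 11.86
    endloop
  endfacet
  facet normal 0.0000 1.0000 0.0000
    outer loop
      vertex 9.27 20.67 0.00
      vertex 0.00 20.67 0.00
      vertex 0.00 20.67 11.86
    endloop
  endfacet
  facet normal 0.0000 1.0000 0.0000
    outer loop
      vertex 9.27 20.67 0.00
      vertex 0.00 20.67 11.86
      vertex 9.27 20.67 11.86
    endloop
  endfacet
  facet normal -1.0000 0.0000 0.0000
    outer loop
      vertex 0.00 20.67 0.00
      vertex 0.00 0.00 0.00
      vertex 0.00 0.00 11.86
    endloop
  endfacet
  facet normal -1.0000 0.0000 0.0000
    outer loop
      vertex 0.00 20.67 0.00
      vertex 0.00 0.00 11.86
      vertex 0.00 20.67 11.86
    endloop
  endfacet
endsolid part

The G0 Z moves step by Δz≈2.96 mm. Every layer's G1 loop is the same polygon, so the solid is a straight extrusion of it from z=0 to z≈11.9. Closing with flat bottom and top caps and triangulating gives 20 facets — an L-shaped prism: outer 26.3 × 20.7 mm, arm thicknesses ≈ 7.16 mm (horizontal) and 9.27 mm (vertical), extruded 11.9 mm in z.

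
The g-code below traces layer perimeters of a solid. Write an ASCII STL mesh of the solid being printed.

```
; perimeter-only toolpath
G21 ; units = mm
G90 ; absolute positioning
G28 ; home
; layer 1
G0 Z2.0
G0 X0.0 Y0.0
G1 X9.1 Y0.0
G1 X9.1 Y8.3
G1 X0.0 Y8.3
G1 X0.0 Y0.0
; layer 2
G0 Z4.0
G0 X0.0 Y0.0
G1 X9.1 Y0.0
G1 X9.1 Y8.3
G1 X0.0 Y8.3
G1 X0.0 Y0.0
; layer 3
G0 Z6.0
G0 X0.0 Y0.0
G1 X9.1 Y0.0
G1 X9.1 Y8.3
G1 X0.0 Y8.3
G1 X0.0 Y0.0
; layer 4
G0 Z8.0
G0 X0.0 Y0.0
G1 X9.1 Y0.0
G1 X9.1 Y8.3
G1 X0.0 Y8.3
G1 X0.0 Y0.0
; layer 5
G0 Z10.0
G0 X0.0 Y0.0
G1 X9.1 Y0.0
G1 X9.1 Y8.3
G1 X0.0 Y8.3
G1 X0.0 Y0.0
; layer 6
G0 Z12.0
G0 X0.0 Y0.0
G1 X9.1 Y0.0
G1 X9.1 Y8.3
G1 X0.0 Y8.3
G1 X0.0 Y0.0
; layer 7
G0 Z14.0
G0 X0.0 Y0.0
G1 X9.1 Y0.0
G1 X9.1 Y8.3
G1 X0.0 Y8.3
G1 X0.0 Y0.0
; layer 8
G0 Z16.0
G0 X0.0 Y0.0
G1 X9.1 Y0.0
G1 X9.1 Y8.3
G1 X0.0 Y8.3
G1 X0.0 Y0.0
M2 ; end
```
solid part
  facet normal 0.0000 0.0000 -1.0000
    outer loop
      vertex 9.1 8.3 0.0
      vertex 9.1 0.0 0.0
      vertex 0.0 0.0 0.0
    endloop
  endfacet
  facet normal 0.0000 0.0000 -1.0000
    outer loop
      vertex 0.0 8.3 0.0
      vertex 9.1 8.3 0.0
      vertex 0.0 0.0 0.0
    endloop
  endfacet
  facet normal 0.0000 0.0000 1.0000
    outer loop
      vertex 0.0 0.0 16.0
      vertex 9.1 0.0 16.0
      vertex 9.1 8.3 16.0
    endloop
  endfacet
  facet normal 0.0000 0.0000 1.0000
    outer loop
      vertex 0.0 0.0 16.0
      vertex 9.1 8.3 16.0
      vertex 0.0 8.3 16.0
    endloop
  endfacet
  facet normal 0.0000 -1.0000 0.0000
    outer loop
      vertex 0.0 0.0 0.0
      vertex 9.1 0.0 0.0
      vertex 9.1 0.0 16.0
    endloop
  endfacet
  facet normal 0.0000 -1.0000 0.0000
    outer loop
      vertex 0.0 0.0 0.0
      vertex 9.1 0.0 16.0
      vertex 0.0 0.0 16.0
    endloop
  endfacet
  facet normal 0.0000 1.0000 0.0000
    outer loop
      vertex 9.1 8.3 16.0
      vertex 9.1 8.3 0.0
      vertex 0.0 8.3 0.0
    endloop
  endfacet
  facet normal 0.0000 1.0000 0.0000
    outer loop
      vertex 0.0 8.3 16.0
      vertex 9.1 8.3 16.0
      vertex 0.0 8.3 0.0
    endloop
  endfacet
  facet normal -1.0000 0.0000 0.0000
    outer loop
      vertex 0.0 8.3 16.0
      vertex 0.0 8.3 0.0
      vertex 0.0 0.0 0.0
    endloop
  endfacet
  facet normal -1.0000 0.0000 0.0000
    outer loop
      vertex 0.0 0.0 16.0
      vertex 0.0 8.3 16.0
      vertex 0.0 0.0 0.0
    endloop
  endfacet
  facet normal 1.0000 0.0000 0.0000
    outer loop
      vertex 9.1 0.0 0.0
      vertex 9.1 8.3 0.0
      vertex 9.1 8.3 16.0
    endloop
  endfacet
  facet normal 1.0000 0.0000 0.0000
    outer loop
      vertex 9.1 0.0 0.0
      vertex 9.1 8.3 16.0
      vertex 9.1 0.0 16.0
    endloop
  endfacet
endsolid part

The G0 Z moves step by Δz≈2.0 mm. Every layer's G1 loop is the same polygon, so the solid is a straight extrusion of it from z=0 to z≈16. Closing with flat bottom and top caps and triangulating gives 12 facets — a rectangular box, roughly 9.1 × 8.3 mm footprint and 16 mm tall.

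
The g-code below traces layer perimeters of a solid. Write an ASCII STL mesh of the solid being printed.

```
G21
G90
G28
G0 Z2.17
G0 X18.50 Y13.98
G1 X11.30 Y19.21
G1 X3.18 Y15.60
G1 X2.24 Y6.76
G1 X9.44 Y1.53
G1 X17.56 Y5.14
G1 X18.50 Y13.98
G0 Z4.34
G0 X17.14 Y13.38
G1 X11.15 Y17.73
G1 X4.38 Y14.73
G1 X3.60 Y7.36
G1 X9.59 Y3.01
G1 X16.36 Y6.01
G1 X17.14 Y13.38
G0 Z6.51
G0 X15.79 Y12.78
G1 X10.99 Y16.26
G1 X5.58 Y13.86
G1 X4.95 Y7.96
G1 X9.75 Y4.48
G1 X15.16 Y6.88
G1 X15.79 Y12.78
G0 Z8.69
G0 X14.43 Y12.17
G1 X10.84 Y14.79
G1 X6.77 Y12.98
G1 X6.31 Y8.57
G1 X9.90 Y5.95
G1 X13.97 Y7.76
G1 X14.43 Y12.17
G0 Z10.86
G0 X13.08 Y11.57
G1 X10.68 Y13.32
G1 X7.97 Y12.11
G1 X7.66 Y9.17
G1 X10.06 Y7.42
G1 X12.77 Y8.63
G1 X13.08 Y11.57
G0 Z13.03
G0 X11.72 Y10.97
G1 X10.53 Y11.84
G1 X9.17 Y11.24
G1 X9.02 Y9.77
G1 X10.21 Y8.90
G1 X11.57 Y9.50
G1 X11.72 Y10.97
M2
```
solid part
  facet normal 0.0000 0.0000 -1.0000
    outer loop
      vertex 1.98 16.47 0.00
      vertex 11.46 20.68 0.00
      vertex 19.85 14.58 0.00
    endloop
  endfacet
  facet normal 0.0000 0.0000 -1.0000
    outer loop
      vertex 0.89 6.16 0.00
      vertex 1.98 16.47 0.00
      vertex 19.85 14.58 0.00
    endloop
  endfacet
  facet normal 0.0000 0.0000 -1.0000
    outer loop
      vertex 9.28 0.06 0.00
      vertex 0.89 6.16 0.00
      vertex 19.85 14.58 0.00
    endloop
  endfacet
  facet normal 0.0000 0.0000 -1.0000
    outer loop
      vertex 18.76 4.27 0.00
      vertex 9.28 0.06 0.00
      vertex 19.85 14.58 0.00
    endloop
  endfacet
  facet normal 0.5063 0.6964 0.5086
    outer loop
      vertex 19.85 14.58 0.00
      vertex 11.46 20.68 0.00
      vertex 10.37 10.37 15.20
    endloop
  endfacet
  facet normal -0.3494 0.7869 0.5087
    outer loop
      vertex 11.46 20.68 0.00
      vertex 1.98 16.47 0.00
      vertex 10.37 10.37 15.20
    endloop
  endfacet
  facet normal -0.8561 0.0905 0.5089
    outer loop
      vertex 1.98 16.47 0.00
      vertex 0.89 6.16 0.00
      vertex 10.37 10.37 15.20
    endloop
  endfacet
  facet normal -0.5063 -0.6964 0.5086
    outer loop
      vertex 0.89 6.16 0.00
      vertex 9.28 0.06 0.00
      vertex 10.37 10.37 15.20
    endloop
  endfacet
  facet normal 0.3494 -0.7869 0.5087
    outer loop
      vertex 9.28 0.06 0.00
      vertex 18.76 4.27 0.00
      vertex 10.37 10.37 15.20
    endloop
  endfacet
  facet normal 0.8561 -0.0905 0.5089
    outer loop
      vertex 18.76 4.27 0.00
      vertex 19.85 14.58 0.00
      vertex 10.37 10.37 15.20
    endloop
  endfacet
endsolid part

The G0 Z moves step by Δz≈2.17 mm. The G1 loops shrink linearly with z, so the solid tapers from its base footprint up to z≈15.2. Closing with a flat bottom cap and the tapered top and triangulating gives 10 facets — a regular 6-sided pyramid, base circumscribed radius ≈ 10.4 mm, apex at z ≈ 15.2 mm.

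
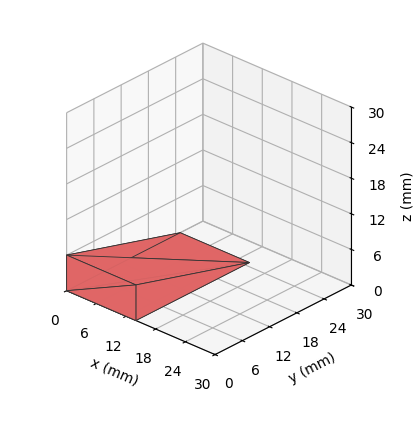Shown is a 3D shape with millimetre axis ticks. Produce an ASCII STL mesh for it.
Reading the render: the shape is a wedge (ramp): 14 × 25 mm base, rising to 6 mm along the y=0 edge and sloping linearly to z=0 at y=25 (dimensions read to the nearest mm from the axis ticks). For the STL, each face is triangulated and given an outward normal.

solid part
  facet normal 0.0000 0.0000 -1.0000
    outer loop
      vertex 14.0 25.0 0.0
      vertex 14.0 0.0 0.0
      vertex 0.0 0.0 0.0
    endloop
  endfacet
  facet normal 0.0000 0.0000 -1.0000
    outer loop
      vertex 0.0 25.0 0.0
      vertex 14.0 25.0 0.0
      vertex 0.0 0.0 0.0
    endloop
  endfacet
  facet normal 0.0000 -1.0000 0.0000
    outer loop
      vertex 0.0 0.0 0.0
      vertex 14.0 0.0 0.0
      vertex 14.0 0.0 6.0
    endloop
  endfacet
  facet normal 0.0000 -1.0000 0.0000
    outer loop
      vertex 0.0 0.0 0.0
      vertex 14.0 0.0 6.0
      vertex 0.0 0.0 6.0
    endloop
  endfacet
  facet normal 0.0000 0.2334 0.9724
    outer loop
      vertex 0.0 0.0 6.0
      vertex 14.0 0.0 6.0
      vertex 14.0 25.0 0.0
    endloop
  endfacet
  facet normal 0.0000 0.2334 0.9724
    outer loop
      vertex 0.0 0.0 6.0
      vertex 14.0 25.0 0.0
      vertex 0.0 25.0 0.0
    endloop
  endfacet
  facet normal -1.0000 0.0000 0.0000
    outer loop
      vertex 0.0 0.0 6.0
      vertex 0.0 25.0 0.0
      vertex 0.0 0.0 0.0
    endloop
  endfacet
  facet normal 1.0000 0.0000 0.0000
    outer loop
      vertex 14.0 0.0 0.0
      vertex 14.0 25.0 0.0
      vertex 14.0 0.0 6.0
    endloop
  endfacet
endsolid part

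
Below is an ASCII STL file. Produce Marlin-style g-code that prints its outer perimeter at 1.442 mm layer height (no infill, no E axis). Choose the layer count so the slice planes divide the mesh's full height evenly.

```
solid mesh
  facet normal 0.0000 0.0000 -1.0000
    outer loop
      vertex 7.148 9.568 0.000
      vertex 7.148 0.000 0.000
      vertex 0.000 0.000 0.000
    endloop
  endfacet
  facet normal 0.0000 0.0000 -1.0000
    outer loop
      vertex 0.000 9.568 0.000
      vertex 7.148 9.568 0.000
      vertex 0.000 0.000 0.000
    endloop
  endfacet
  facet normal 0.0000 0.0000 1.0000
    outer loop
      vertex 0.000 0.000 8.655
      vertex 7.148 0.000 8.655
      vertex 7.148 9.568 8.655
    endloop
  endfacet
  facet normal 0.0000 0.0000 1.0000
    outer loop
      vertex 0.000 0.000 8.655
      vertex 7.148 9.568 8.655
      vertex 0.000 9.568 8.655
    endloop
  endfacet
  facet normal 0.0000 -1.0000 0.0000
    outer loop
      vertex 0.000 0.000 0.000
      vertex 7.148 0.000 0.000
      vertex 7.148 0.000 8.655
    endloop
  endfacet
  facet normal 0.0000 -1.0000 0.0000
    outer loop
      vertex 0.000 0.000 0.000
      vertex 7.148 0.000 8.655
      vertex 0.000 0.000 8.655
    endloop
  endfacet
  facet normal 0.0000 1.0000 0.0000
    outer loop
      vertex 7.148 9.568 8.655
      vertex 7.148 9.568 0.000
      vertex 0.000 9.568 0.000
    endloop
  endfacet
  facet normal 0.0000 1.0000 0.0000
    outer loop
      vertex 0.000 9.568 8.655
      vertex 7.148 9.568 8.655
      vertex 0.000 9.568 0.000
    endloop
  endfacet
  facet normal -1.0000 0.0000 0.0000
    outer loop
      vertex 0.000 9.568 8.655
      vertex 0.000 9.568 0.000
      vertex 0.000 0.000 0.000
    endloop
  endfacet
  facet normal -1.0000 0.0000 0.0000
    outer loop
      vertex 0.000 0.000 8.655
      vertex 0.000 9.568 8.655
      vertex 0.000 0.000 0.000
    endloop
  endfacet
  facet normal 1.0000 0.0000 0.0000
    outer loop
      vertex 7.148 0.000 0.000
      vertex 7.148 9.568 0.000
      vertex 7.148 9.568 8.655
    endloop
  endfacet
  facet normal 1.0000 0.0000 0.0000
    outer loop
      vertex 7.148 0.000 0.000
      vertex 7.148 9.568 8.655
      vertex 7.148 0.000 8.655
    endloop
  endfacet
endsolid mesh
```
; perimeter-only toolpath
G21 ; units = mm
G90 ; absolute positioning
G28 ; home
; layer 1
G0 Z1.442
G0 X0.000 Y0.000
G1 X7.148 Y0.000
G1 X7.148 Y9.568
G1 X0.000 Y9.568
G1 X0.000 Y0.000
; layer 2
G0 Z2.885
G0 X0.000 Y0.000
G1 X7.148 Y0.000
G1 X7.148 Y9.568
G1 X0.000 Y9.568
G1 X0.000 Y0.000
; layer 3
G0 Z4.327
G0 X0.000 Y0.000
G1 X7.148 Y0.000
G1 X7.148 Y9.568
G1 X0.000 Y9.568
G1 X0.000 Y0.000
; layer 4
G0 Z5.770
G0 X0.000 Y0.000
G1 X7.148 Y0.000
G1 X7.148 Y9.568
G1 X0.000 Y9.568
G1 X0.000 Y0.000
; layer 5
G0 Z7.212
G0 X0.000 Y0.000
G1 X7.148 Y0.000
G1 X7.148 Y9.568
G1 X0.000 Y9.568
G1 X0.000 Y0.000
; layer 6
G0 Z8.655
G0 X0.000 Y0.000
G1 X7.148 Y0.000
G1 X7.148 Y9.568
G1 X0.000 Y9.568
G1 X0.000 Y0.000
M2 ; end

The solid is a rectangular box, roughly 7.15 × 9.57 mm footprint and 8.65 mm tall. Slicing at Δz = 1.442 mm — 6 equal slices spanning the solid's height, so layer i sits at z = i·h/6 — gives 6 non-empty perimeters. Each is a 4-segment closed polygon; G0 lifts to the layer z and rapids to the start vertex, then G1 traces the edges.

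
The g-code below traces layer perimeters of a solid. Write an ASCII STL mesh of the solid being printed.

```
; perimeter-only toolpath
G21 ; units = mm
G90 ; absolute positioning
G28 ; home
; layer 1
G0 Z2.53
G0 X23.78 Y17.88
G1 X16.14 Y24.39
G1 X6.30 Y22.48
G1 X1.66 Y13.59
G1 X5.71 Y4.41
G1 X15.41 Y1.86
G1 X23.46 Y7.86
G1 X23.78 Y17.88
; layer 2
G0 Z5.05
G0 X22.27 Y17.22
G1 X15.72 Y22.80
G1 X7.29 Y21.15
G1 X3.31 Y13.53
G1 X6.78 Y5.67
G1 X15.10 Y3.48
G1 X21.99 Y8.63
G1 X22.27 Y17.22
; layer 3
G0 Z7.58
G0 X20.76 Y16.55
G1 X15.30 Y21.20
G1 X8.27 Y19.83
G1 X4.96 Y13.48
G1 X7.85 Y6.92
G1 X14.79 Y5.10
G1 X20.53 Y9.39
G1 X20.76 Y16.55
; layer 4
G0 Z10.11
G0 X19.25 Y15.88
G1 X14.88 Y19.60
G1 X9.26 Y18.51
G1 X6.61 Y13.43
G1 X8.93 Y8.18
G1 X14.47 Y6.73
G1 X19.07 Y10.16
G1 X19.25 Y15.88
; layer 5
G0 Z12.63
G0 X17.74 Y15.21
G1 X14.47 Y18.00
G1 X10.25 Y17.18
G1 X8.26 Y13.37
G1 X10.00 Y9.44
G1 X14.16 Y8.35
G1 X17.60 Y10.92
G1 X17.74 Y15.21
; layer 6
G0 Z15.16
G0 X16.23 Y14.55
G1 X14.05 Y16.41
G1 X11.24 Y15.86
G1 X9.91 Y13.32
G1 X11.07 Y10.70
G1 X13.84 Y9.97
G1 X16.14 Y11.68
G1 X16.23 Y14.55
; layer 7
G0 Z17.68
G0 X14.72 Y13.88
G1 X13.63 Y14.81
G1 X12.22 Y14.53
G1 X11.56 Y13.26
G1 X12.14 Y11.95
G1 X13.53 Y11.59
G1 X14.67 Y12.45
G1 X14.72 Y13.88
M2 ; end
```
solid part
  facet normal 0.0000 0.0000 -1.0000
    outer loop
      vertex 5.31 23.80 0.00
      vertex 16.56 25.99 0.00
      vertex 25.29 18.55 0.00
    endloop
  endfacet
  facet normal 0.0000 0.0000 -1.0000
    outer loop
      vertex 0.01 13.64 0.00
      vertex 5.31 23.80 0.00
      vertex 25.29 18.55 0.00
    endloop
  endfacet
  facet normal 0.0000 0.0000 -1.0000
    outer loop
      vertex 4.64 3.15 0.00
      vertex 0.01 13.64 0.00
      vertex 25.29 18.55 0.00
    endloop
  endfacet
  facet normal 0.0000 0.0000 -1.0000
    outer loop
      vertex 15.73 0.24 0.00
      vertex 4.64 3.15 0.00
      vertex 25.29 18.55 0.00
    endloop
  endfacet
  facet normal 0.0000 0.0000 -1.0000
    outer loop
      vertex 24.92 7.10 0.00
      vertex 15.73 0.24 0.00
      vertex 25.29 18.55 0.00
    endloop
  endfacet
  facet normal 0.5589 0.6559 0.5074
    outer loop
      vertex 25.29 18.55 0.00
      vertex 16.56 25.99 0.00
      vertex 13.21 13.21 20.21
    endloop
  endfacet
  facet normal -0.1646 0.8458 0.5075
    outer loop
      vertex 16.56 25.99 0.00
      vertex 5.31 23.80 0.00
      vertex 13.21 13.21 20.21
    endloop
  endfacet
  facet normal -0.7640 0.3985 0.5075
    outer loop
      vertex 5.31 23.80 0.00
      vertex 0.01 13.64 0.00
      vertex 13.21 13.21 20.21
    endloop
  endfacet
  facet normal -0.7883 -0.3479 0.5075
    outer loop
      vertex 0.01 13.64 0.00
      vertex 4.64 3.15 0.00
      vertex 13.21 13.21 20.21
    endloop
  endfacet
  facet normal -0.2187 -0.8334 0.5076
    outer loop
      vertex 4.64 3.15 0.00
      vertex 15.73 0.24 0.00
      vertex 13.21 13.21 20.21
    endloop
  endfacet
  facet normal 0.5155 -0.6905 0.5074
    outer loop
      vertex 15.73 0.24 0.00
      vertex 24.92 7.10 0.00
      vertex 13.21 13.21 20.21
    endloop
  endfacet
  facet normal 0.8612 -0.0278 0.5074
    outer loop
      vertex 24.92 7.10 0.00
      vertex 25.29 18.55 0.00
      vertex 13.21 13.21 20.21
    endloop
  endfacet
endsolid part

The G0 Z moves step by Δz≈2.53 mm. The G1 loops shrink linearly with z, so the solid tapers from its base footprint up to z≈20.2. Closing with a flat bottom cap and the tapered top and triangulating gives 12 facets — a regular 7-sided pyramid, base circumscribed radius ≈ 13.2 mm, apex at z ≈ 20.2 mm.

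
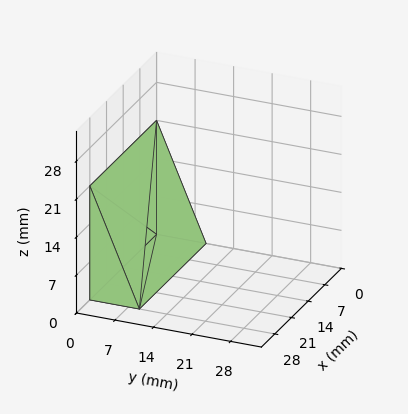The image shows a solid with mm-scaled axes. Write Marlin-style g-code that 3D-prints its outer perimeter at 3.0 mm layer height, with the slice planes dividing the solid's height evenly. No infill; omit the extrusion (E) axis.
Reading the render: the shape is a wedge (ramp): 28 × 9 mm base, rising to 21 mm along the y=0 edge and sloping linearly to z=0 at y=9 (dimensions read to the nearest mm from the axis ticks). For the g-code, the solid's height is divided into equal slices at the stated Δz and each level perimeter traced with G1 moves after a G0 lift.

; perimeter-only toolpath
G21 ; units = mm
G90 ; absolute positioning
G28 ; home
; layer 1
G0 Z3.0
G0 X0.0 Y0.0
G1 X28.0 Y0.0
G1 X28.0 Y7.7
G1 X0.0 Y7.7
G1 X0.0 Y0.0
; layer 2
G0 Z6.0
G0 X0.0 Y0.0
G1 X28.0 Y0.0
G1 X28.0 Y6.4
G1 X0.0 Y6.4
G1 X0.0 Y0.0
; layer 3
G0 Z9.0
G0 X0.0 Y0.0
G1 X28.0 Y0.0
G1 X28.0 Y5.1
G1 X0.0 Y5.1
G1 X0.0 Y0.0
; layer 4
G0 Z12.0
G0 X0.0 Y0.0
G1 X28.0 Y0.0
G1 X28.0 Y3.9
G1 X0.0 Y3.9
G1 X0.0 Y0.0
; layer 5
G0 Z15.0
G0 X0.0 Y0.0
G1 X28.0 Y0.0
G1 X28.0 Y2.6
G1 X0.0 Y2.6
G1 X0.0 Y0.0
; layer 6
G0 Z18.0
G0 X0.0 Y0.0
G1 X28.0 Y0.0
G1 X28.0 Y1.3
G1 X0.0 Y1.3
G1 X0.0 Y0.0
M2 ; end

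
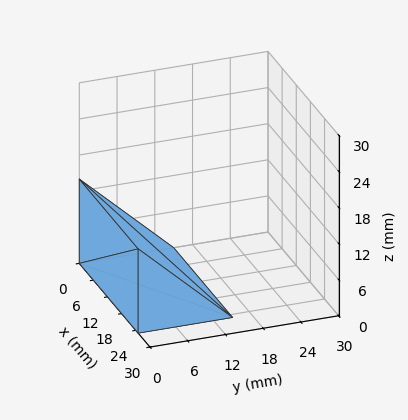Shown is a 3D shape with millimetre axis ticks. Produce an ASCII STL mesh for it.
Reading the render: the shape is a wedge (ramp): 25 × 15 mm base, rising to 14 mm along the y=0 edge and sloping linearly to z=0 at y=15 (dimensions read to the nearest mm from the axis ticks). For the STL, each face is triangulated and given an outward normal.

solid part
  facet normal 0.0000 0.0000 -1.0000
    outer loop
      vertex 25.00 15.00 0.00
      vertex 25.00 0.00 0.00
      vertex 0.00 0.00 0.00
    endloop
  endfacet
  facet normal 0.0000 0.0000 -1.0000
    outer loop
      vertex 0.00 15.00 0.00
      vertex 25.00 15.00 0.00
      vertex 0.00 0.00 0.00
    endloop
  endfacet
  facet normal 0.0000 -1.0000 0.0000
    outer loop
      vertex 0.00 0.00 0.00
      vertex 25.00 0.00 0.00
      vertex 25.00 0.00 14.00
    endloop
  endfacet
  facet normal 0.0000 -1.0000 0.0000
    outer loop
      vertex 0.00 0.00 0.00
      vertex 25.00 0.00 14.00
      vertex 0.00 0.00 14.00
    endloop
  endfacet
  facet normal 0.0000 0.6823 0.7311
    outer loop
      vertex 0.00 0.00 14.00
      vertex 25.00 0.00 14.00
      vertex 25.00 15.00 0.00
    endloop
  endfacet
  facet normal 0.0000 0.6823 0.7311
    outer loop
      vertex 0.00 0.00 14.00
      vertex 25.00 15.00 0.00
      vertex 0.00 15.00 0.00
    endloop
  endfacet
  facet normal -1.0000 0.0000 0.0000
    outer loop
      vertex 0.00 0.00 14.00
      vertex 0.00 15.00 0.00
      vertex 0.00 0.00 0.00
    endloop
  endfacet
  facet normal 1.0000 0.0000 0.0000
    outer loop
      vertex 25.00 0.00 0.00
      vertex 25.00 15.00 0.00
      vertex 25.00 0.00 14.00
    endloop
  endfacet
endsolid part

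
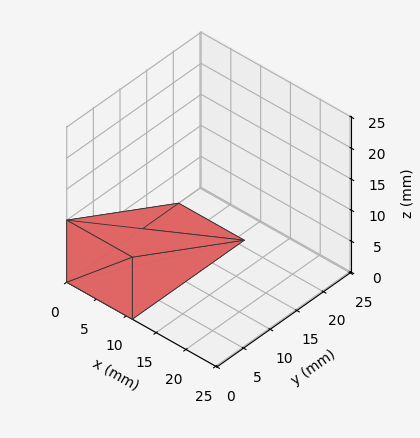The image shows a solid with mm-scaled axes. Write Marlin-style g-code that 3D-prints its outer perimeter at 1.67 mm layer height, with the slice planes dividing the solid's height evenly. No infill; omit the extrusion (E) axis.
Reading the render: the shape is a wedge (ramp): 11 × 21 mm base, rising to 10 mm along the y=0 edge and sloping linearly to z=0 at y=21 (dimensions read to the nearest mm from the axis ticks). For the g-code, the solid's height is divided into equal slices at the stated Δz and each level perimeter traced with G1 moves after a G0 lift.

; perimeter-only toolpath
G21 ; units = mm
G90 ; absolute positioning
G28 ; home
; layer 1
G0 Z1.67
G0 X0.00 Y0.00
G1 X11.00 Y0.00
G1 X11.00 Y17.50
G1 X0.00 Y17.50
G1 X0.00 Y0.00
; layer 2
G0 Z3.33
G0 X0.00 Y0.00
G1 X11.00 Y0.00
G1 X11.00 Y14.00
G1 X0.00 Y14.00
G1 X0.00 Y0.00
; layer 3
G0 Z5.00
G0 X0.00 Y0.00
G1 X11.00 Y0.00
G1 X11.00 Y10.50
G1 X0.00 Y10.50
G1 X0.00 Y0.00
; layer 4
G0 Z6.67
G0 X0.00 Y0.00
G1 X11.00 Y0.00
G1 X11.00 Y7.00
G1 X0.00 Y7.00
G1 X0.00 Y0.00
; layer 5
G0 Z8.33
G0 X0.00 Y0.00
G1 X11.00 Y0.00
G1 X11.00 Y3.50
G1 X0.00 Y3.50
G1 X0.00 Y0.00
M2 ; end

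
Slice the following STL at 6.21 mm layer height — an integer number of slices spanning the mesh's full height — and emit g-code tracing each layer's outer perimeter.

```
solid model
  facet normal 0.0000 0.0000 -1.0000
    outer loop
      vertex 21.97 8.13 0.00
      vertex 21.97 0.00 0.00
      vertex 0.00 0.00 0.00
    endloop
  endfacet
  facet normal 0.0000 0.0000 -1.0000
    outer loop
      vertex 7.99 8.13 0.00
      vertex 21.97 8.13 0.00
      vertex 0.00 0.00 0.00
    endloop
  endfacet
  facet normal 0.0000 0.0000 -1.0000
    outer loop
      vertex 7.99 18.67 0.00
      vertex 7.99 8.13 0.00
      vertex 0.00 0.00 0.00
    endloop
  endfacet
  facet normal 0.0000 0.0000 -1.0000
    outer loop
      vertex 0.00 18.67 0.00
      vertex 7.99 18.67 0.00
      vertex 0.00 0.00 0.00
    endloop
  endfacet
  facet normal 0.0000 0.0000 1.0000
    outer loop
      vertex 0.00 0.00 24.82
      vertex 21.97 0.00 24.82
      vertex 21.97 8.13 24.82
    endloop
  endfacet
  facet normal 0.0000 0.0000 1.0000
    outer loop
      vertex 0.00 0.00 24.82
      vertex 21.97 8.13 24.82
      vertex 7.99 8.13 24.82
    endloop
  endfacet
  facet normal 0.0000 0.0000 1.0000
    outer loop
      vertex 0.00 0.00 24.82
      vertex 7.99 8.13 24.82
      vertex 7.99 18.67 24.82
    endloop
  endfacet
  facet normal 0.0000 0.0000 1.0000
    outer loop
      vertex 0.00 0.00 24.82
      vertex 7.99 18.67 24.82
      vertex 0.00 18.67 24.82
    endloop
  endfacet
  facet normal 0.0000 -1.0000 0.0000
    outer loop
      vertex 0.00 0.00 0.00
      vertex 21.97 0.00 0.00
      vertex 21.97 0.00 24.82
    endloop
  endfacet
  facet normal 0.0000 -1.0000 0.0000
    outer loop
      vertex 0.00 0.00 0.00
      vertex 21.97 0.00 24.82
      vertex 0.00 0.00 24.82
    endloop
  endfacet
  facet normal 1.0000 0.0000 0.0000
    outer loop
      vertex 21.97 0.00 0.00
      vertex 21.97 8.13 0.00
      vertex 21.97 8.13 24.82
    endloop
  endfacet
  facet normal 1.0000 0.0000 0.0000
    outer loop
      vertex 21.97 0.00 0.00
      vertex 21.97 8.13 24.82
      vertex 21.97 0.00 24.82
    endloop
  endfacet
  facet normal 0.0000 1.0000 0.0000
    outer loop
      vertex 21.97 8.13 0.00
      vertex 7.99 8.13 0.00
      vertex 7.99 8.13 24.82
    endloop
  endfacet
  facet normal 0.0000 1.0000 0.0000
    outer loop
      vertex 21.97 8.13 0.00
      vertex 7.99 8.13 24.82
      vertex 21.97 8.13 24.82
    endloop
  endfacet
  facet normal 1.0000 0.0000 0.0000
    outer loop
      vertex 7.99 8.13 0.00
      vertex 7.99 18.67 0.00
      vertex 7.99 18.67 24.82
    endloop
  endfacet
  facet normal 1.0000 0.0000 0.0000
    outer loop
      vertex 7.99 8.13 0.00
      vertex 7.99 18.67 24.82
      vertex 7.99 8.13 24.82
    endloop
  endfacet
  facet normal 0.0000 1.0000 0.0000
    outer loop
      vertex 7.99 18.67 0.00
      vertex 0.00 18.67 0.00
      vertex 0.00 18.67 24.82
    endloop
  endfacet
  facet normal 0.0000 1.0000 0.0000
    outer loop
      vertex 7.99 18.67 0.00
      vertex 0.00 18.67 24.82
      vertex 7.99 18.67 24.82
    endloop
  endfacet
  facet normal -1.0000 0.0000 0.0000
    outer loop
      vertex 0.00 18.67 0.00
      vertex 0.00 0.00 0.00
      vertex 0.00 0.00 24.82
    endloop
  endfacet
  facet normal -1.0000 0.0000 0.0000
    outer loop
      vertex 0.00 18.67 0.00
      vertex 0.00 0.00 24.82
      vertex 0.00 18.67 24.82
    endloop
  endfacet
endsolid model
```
; perimeter-only toolpath
G21 ; units = mm
G90 ; absolute positioning
G28 ; home
; layer 1
G0 Z6.21
G0 X0.00 Y0.00
G1 X21.97 Y0.00
G1 X21.97 Y8.13
G1 X7.99 Y8.13
G1 X7.99 Y18.67
G1 X0.00 Y18.67
G1 X0.00 Y0.00
; layer 2
G0 Z12.41
G0 X0.00 Y0.00
G1 X21.97 Y0.00
G1 X21.97 Y8.13
G1 X7.99 Y8.13
G1 X7.99 Y18.67
G1 X0.00 Y18.67
G1 X0.00 Y0.00
; layer 3
G0 Z18.62
G0 X0.00 Y0.00
G1 X21.97 Y0.00
G1 X21.97 Y8.13
G1 X7.99 Y8.13
G1 X7.99 Y18.67
G1 X0.00 Y18.67
G1 X0.00 Y0.00
; layer 4
G0 Z24.82
G0 X0.00 Y0.00
G1 X21.97 Y0.00
G1 X21.97 Y8.13
G1 X7.99 Y8.13
G1 X7.99 Y18.67
G1 X0.00 Y18.67
G1 X0.00 Y0.00
M2 ; end

The solid is an L-shaped prism: outer 22 × 18.7 mm, arm thicknesses ≈ 8.13 mm (horizontal) and 7.99 mm (vertical), extruded 24.8 mm in z. Slicing at Δz = 6.21 mm — 4 equal slices spanning the solid's height, so layer i sits at z = i·h/4 — gives 4 non-empty perimeters. Each is a 6-segment closed polygon; G0 lifts to the layer z and rapids to the start vertex, then G1 traces the edges.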